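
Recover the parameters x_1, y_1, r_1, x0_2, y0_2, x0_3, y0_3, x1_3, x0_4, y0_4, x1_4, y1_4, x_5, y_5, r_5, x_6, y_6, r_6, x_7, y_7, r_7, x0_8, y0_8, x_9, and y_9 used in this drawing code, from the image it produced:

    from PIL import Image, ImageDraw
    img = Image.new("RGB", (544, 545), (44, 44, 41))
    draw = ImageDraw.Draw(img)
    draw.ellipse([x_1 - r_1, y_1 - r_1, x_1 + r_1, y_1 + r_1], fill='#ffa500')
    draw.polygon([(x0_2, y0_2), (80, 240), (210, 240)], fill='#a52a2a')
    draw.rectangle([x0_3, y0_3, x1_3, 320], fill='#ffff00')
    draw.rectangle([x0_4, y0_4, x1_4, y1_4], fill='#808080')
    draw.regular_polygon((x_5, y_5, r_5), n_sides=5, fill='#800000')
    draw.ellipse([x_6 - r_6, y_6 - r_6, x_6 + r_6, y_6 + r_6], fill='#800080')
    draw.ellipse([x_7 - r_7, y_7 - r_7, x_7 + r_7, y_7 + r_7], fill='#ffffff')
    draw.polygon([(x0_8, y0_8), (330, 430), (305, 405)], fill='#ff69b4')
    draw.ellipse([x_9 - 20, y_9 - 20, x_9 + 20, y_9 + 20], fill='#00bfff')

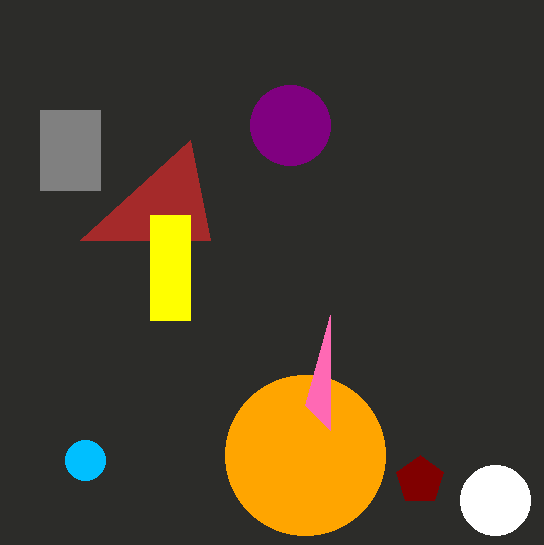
x_1 = 305
y_1 = 455
r_1 = 80
x0_2 = 190
y0_2 = 140
x0_3 = 150
y0_3 = 215
x1_3 = 190
x0_4 = 40
y0_4 = 110
x1_4 = 100
y1_4 = 190
x_5 = 420
y_5 = 480
r_5 = 25
x_6 = 290
y_6 = 125
r_6 = 40
x_7 = 495
y_7 = 500
r_7 = 35
x0_8 = 330
y0_8 = 315
x_9 = 85
y_9 = 460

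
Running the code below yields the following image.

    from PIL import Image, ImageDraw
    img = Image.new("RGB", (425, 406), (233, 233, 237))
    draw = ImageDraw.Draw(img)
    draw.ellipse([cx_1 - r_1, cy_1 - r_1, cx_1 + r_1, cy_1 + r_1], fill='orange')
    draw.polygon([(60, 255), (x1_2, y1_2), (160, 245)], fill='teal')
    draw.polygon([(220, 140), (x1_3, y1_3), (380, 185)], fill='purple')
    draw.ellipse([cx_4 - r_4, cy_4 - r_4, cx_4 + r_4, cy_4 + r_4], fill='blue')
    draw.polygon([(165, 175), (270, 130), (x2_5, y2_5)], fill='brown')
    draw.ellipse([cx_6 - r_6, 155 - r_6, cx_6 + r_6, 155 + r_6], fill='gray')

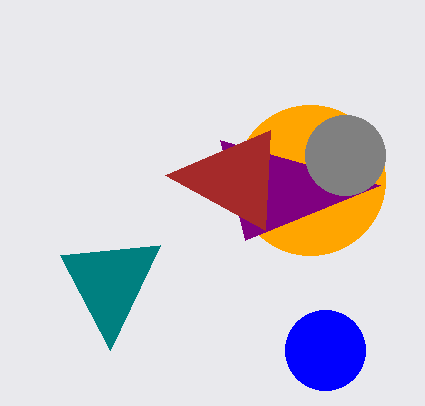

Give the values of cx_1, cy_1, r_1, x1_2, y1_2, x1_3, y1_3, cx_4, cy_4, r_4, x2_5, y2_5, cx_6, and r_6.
cx_1 = 310, cy_1 = 180, r_1 = 75, x1_2 = 110, y1_2 = 350, x1_3 = 245, y1_3 = 240, cx_4 = 325, cy_4 = 350, r_4 = 40, x2_5 = 265, y2_5 = 230, cx_6 = 345, r_6 = 40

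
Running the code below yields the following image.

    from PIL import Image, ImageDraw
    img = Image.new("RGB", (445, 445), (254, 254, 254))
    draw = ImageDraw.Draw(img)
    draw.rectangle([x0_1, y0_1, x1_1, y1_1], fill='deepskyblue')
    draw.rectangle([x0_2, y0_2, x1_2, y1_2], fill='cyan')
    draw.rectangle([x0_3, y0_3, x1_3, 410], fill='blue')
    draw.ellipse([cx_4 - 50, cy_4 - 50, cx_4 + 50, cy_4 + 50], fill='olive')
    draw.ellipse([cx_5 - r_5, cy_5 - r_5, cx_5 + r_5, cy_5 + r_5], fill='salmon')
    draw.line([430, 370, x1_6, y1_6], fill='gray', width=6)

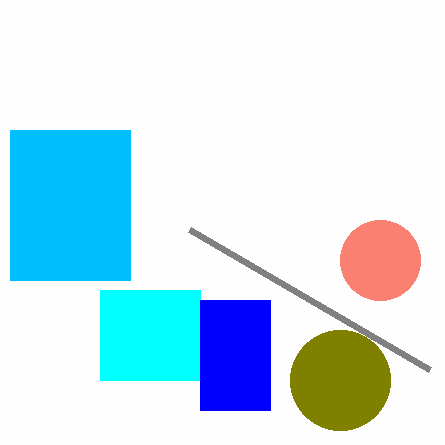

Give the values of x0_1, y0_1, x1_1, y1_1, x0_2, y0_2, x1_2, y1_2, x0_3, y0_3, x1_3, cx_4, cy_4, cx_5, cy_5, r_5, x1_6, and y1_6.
x0_1 = 10; y0_1 = 130; x1_1 = 130; y1_1 = 280; x0_2 = 100; y0_2 = 290; x1_2 = 200; y1_2 = 380; x0_3 = 200; y0_3 = 300; x1_3 = 270; cx_4 = 340; cy_4 = 380; cx_5 = 380; cy_5 = 260; r_5 = 40; x1_6 = 190; y1_6 = 230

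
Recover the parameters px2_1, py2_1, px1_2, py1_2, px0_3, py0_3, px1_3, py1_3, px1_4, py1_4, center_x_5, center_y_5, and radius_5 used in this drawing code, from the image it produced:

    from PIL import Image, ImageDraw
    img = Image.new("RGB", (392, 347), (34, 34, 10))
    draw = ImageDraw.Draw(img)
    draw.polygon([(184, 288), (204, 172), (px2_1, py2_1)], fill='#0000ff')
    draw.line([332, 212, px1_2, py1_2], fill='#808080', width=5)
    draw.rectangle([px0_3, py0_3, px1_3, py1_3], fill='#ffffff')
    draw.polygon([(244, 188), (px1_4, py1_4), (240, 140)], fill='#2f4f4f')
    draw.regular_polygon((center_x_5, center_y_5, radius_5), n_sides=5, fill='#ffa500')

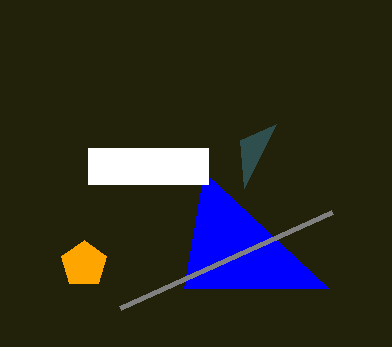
px2_1 = 328; py2_1 = 288; px1_2 = 120; py1_2 = 308; px0_3 = 88; py0_3 = 148; px1_3 = 208; py1_3 = 184; px1_4 = 276; py1_4 = 124; center_x_5 = 84; center_y_5 = 264; radius_5 = 24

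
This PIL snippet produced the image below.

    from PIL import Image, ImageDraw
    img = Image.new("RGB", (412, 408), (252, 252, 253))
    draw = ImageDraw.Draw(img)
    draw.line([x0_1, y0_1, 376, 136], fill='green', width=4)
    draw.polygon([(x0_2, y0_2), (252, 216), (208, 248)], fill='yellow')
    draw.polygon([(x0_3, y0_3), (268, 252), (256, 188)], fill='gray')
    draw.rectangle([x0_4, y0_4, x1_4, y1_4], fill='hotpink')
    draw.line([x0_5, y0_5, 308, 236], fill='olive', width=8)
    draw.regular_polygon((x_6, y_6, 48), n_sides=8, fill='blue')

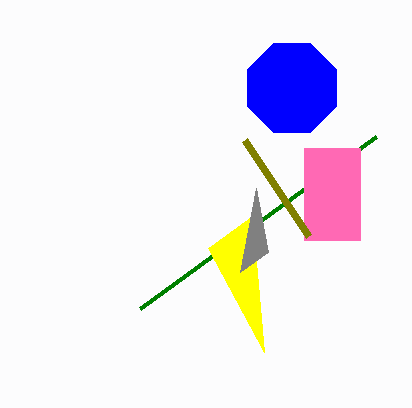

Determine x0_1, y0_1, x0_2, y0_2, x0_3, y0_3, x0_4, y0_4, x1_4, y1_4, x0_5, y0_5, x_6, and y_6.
x0_1 = 140
y0_1 = 308
x0_2 = 264
y0_2 = 352
x0_3 = 240
y0_3 = 272
x0_4 = 304
y0_4 = 148
x1_4 = 360
y1_4 = 240
x0_5 = 244
y0_5 = 140
x_6 = 292
y_6 = 88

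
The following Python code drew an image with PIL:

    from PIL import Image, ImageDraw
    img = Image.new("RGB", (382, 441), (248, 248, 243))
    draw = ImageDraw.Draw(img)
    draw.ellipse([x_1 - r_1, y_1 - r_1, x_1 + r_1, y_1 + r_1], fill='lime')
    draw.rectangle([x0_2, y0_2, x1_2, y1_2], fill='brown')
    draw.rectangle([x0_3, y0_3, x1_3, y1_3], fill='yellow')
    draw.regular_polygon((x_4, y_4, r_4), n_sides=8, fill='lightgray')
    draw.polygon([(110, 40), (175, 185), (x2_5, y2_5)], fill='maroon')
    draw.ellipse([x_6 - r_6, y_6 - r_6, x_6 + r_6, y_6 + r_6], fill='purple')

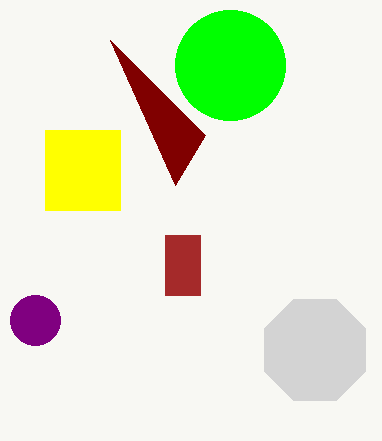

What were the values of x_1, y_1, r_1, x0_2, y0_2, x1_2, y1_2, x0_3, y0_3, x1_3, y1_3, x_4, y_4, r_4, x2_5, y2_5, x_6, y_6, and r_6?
x_1 = 230
y_1 = 65
r_1 = 55
x0_2 = 165
y0_2 = 235
x1_2 = 200
y1_2 = 295
x0_3 = 45
y0_3 = 130
x1_3 = 120
y1_3 = 210
x_4 = 315
y_4 = 350
r_4 = 55
x2_5 = 205
y2_5 = 135
x_6 = 35
y_6 = 320
r_6 = 25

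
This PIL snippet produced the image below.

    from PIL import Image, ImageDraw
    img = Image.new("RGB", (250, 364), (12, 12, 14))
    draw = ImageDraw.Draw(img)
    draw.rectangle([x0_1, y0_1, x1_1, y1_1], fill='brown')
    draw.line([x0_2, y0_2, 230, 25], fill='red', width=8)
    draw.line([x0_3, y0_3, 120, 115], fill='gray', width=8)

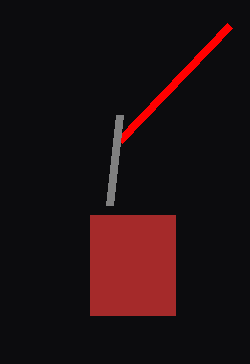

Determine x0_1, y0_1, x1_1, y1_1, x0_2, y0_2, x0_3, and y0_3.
x0_1 = 90
y0_1 = 215
x1_1 = 175
y1_1 = 315
x0_2 = 120
y0_2 = 140
x0_3 = 110
y0_3 = 205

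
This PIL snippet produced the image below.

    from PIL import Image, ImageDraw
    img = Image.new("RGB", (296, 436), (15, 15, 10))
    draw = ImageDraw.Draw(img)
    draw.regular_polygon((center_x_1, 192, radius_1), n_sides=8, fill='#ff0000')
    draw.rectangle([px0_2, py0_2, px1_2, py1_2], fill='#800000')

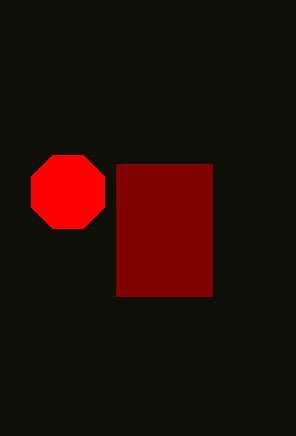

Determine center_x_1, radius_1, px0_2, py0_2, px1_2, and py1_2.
center_x_1 = 68, radius_1 = 40, px0_2 = 116, py0_2 = 164, px1_2 = 212, py1_2 = 296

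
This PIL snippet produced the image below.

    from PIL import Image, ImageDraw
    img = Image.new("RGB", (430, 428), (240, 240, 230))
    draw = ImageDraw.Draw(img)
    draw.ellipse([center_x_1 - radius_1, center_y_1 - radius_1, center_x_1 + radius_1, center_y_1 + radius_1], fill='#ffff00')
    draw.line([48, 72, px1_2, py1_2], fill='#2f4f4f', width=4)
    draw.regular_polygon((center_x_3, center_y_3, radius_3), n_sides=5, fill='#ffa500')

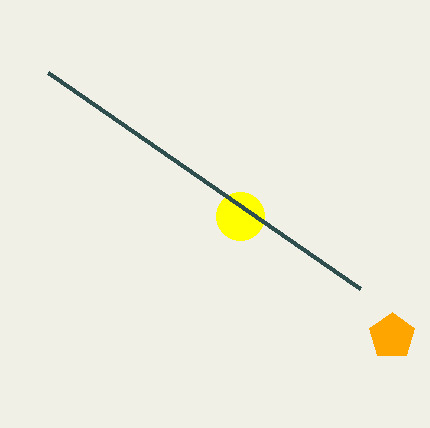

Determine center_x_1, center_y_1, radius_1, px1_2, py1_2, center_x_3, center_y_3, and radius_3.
center_x_1 = 240; center_y_1 = 216; radius_1 = 24; px1_2 = 360; py1_2 = 288; center_x_3 = 392; center_y_3 = 336; radius_3 = 24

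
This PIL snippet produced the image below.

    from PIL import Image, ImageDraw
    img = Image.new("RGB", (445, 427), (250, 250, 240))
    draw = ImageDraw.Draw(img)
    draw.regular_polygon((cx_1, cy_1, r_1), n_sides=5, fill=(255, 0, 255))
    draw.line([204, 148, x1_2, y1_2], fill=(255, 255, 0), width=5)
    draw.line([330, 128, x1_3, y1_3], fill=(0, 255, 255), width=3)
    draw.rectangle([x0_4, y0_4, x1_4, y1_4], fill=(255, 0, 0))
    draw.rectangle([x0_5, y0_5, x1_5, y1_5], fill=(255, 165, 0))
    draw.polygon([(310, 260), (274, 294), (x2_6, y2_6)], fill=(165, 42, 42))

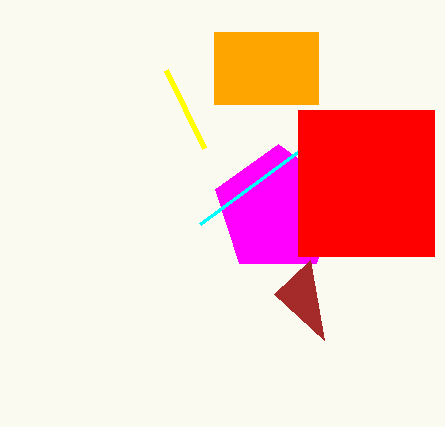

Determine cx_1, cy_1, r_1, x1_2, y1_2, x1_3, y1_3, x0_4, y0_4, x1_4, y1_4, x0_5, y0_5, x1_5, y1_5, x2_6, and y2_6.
cx_1 = 278; cy_1 = 210; r_1 = 66; x1_2 = 166; y1_2 = 70; x1_3 = 200; y1_3 = 224; x0_4 = 298; y0_4 = 110; x1_4 = 434; y1_4 = 256; x0_5 = 214; y0_5 = 32; x1_5 = 318; y1_5 = 104; x2_6 = 324; y2_6 = 340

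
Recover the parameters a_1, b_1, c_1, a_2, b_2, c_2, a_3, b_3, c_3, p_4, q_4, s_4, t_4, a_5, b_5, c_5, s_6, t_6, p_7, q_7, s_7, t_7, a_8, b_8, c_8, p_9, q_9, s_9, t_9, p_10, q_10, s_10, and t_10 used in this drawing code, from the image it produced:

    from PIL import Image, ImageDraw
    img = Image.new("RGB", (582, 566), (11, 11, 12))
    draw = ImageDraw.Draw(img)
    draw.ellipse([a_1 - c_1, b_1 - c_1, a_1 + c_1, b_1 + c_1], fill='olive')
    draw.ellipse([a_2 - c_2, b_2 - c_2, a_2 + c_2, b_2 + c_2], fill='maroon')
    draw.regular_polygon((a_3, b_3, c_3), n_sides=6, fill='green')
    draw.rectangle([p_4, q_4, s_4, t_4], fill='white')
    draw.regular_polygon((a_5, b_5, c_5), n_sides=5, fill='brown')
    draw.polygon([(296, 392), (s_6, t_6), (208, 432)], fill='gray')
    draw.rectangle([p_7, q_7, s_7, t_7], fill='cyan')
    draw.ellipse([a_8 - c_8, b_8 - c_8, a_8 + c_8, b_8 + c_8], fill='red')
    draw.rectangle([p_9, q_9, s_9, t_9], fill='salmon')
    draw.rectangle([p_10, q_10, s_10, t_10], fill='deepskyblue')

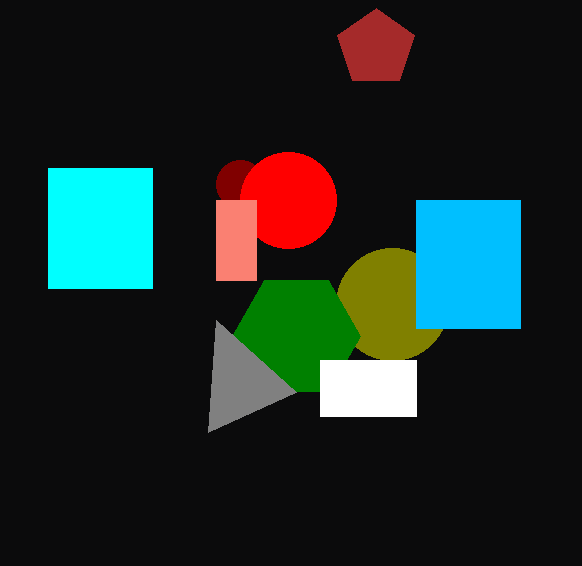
a_1 = 392
b_1 = 304
c_1 = 56
a_2 = 240
b_2 = 184
c_2 = 24
a_3 = 296
b_3 = 336
c_3 = 64
p_4 = 320
q_4 = 360
s_4 = 416
t_4 = 416
a_5 = 376
b_5 = 48
c_5 = 40
s_6 = 216
t_6 = 320
p_7 = 48
q_7 = 168
s_7 = 152
t_7 = 288
a_8 = 288
b_8 = 200
c_8 = 48
p_9 = 216
q_9 = 200
s_9 = 256
t_9 = 280
p_10 = 416
q_10 = 200
s_10 = 520
t_10 = 328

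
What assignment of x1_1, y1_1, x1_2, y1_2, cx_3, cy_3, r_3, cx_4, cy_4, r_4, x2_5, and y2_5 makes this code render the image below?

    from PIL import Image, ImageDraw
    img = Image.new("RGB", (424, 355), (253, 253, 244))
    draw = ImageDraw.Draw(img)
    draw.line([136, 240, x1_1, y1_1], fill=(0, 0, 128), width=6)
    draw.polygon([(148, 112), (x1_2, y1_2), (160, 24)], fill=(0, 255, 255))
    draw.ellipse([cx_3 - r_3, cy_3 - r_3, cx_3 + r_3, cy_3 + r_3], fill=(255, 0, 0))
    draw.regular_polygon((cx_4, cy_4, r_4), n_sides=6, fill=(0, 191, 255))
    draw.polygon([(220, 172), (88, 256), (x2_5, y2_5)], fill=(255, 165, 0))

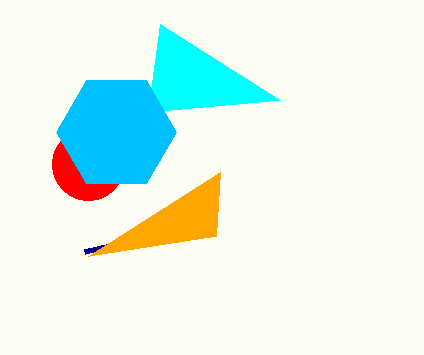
x1_1 = 84, y1_1 = 252, x1_2 = 280, y1_2 = 100, cx_3 = 88, cy_3 = 164, r_3 = 36, cx_4 = 116, cy_4 = 132, r_4 = 60, x2_5 = 216, y2_5 = 236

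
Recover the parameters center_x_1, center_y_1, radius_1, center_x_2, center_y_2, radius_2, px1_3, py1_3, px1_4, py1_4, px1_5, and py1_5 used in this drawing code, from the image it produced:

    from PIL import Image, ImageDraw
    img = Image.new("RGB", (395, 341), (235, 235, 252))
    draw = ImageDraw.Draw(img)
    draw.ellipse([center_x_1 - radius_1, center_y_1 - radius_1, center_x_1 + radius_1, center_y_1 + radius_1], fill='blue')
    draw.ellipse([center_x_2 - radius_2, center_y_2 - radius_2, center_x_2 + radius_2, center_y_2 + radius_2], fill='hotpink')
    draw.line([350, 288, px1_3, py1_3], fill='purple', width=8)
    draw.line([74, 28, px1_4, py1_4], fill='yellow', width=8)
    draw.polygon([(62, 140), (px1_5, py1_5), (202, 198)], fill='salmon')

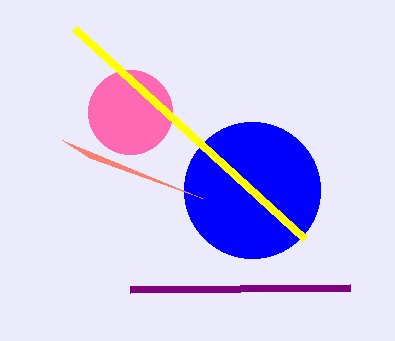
center_x_1 = 252, center_y_1 = 190, radius_1 = 68, center_x_2 = 130, center_y_2 = 112, radius_2 = 42, px1_3 = 130, py1_3 = 290, px1_4 = 304, py1_4 = 238, px1_5 = 90, py1_5 = 158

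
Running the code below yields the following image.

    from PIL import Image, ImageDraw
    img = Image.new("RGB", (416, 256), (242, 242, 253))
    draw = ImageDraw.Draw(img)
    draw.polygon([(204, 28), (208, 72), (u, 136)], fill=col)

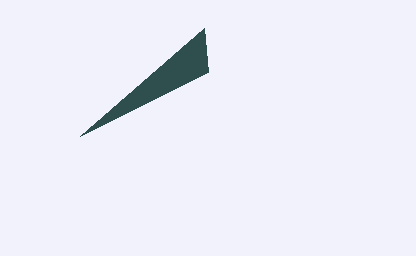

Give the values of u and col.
u = 80
col = 'darkslategray'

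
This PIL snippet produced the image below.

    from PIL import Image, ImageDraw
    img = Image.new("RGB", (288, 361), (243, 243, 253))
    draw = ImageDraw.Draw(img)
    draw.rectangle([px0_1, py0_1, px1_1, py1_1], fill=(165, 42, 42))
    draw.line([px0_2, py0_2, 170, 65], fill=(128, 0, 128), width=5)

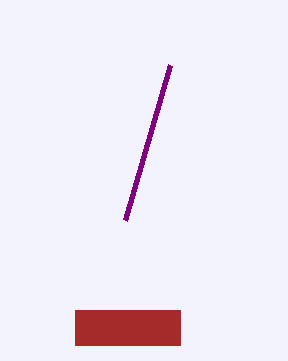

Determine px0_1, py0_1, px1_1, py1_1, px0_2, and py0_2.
px0_1 = 75, py0_1 = 310, px1_1 = 180, py1_1 = 345, px0_2 = 125, py0_2 = 220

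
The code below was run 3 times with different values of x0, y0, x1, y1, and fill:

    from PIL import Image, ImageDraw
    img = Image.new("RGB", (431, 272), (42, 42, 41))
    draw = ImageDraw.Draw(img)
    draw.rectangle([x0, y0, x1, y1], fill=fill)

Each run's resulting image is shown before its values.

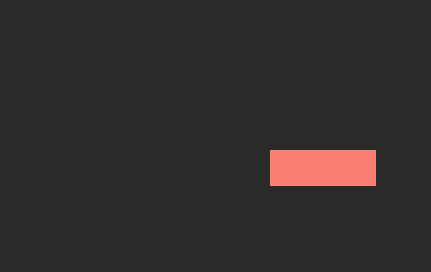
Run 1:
x0 = 270, y0 = 150, x1 = 375, y1 = 185, fill = 'salmon'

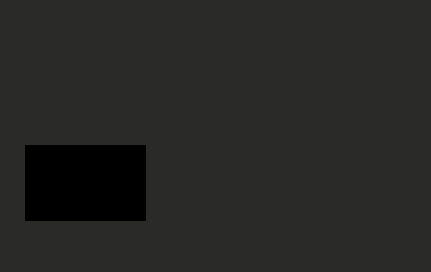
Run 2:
x0 = 25
y0 = 145
x1 = 145
y1 = 220
fill = 'black'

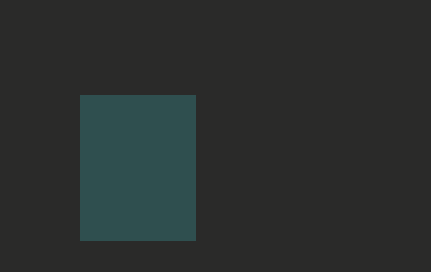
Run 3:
x0 = 80
y0 = 95
x1 = 195
y1 = 240
fill = 'darkslategray'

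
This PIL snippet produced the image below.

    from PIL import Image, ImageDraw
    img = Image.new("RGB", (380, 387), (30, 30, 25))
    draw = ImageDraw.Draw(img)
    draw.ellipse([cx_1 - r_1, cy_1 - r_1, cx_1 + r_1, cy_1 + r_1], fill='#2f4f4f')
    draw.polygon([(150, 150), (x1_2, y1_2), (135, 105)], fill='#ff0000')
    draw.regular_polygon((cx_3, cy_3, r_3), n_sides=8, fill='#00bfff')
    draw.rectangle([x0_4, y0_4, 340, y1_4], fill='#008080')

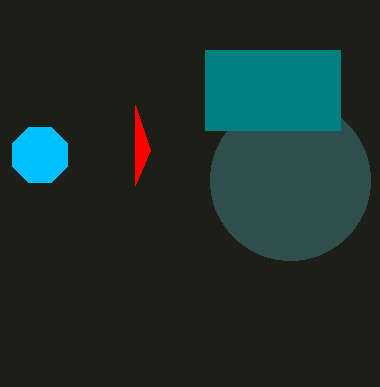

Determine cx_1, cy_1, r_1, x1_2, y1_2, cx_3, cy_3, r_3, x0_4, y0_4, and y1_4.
cx_1 = 290
cy_1 = 180
r_1 = 80
x1_2 = 135
y1_2 = 185
cx_3 = 40
cy_3 = 155
r_3 = 30
x0_4 = 205
y0_4 = 50
y1_4 = 130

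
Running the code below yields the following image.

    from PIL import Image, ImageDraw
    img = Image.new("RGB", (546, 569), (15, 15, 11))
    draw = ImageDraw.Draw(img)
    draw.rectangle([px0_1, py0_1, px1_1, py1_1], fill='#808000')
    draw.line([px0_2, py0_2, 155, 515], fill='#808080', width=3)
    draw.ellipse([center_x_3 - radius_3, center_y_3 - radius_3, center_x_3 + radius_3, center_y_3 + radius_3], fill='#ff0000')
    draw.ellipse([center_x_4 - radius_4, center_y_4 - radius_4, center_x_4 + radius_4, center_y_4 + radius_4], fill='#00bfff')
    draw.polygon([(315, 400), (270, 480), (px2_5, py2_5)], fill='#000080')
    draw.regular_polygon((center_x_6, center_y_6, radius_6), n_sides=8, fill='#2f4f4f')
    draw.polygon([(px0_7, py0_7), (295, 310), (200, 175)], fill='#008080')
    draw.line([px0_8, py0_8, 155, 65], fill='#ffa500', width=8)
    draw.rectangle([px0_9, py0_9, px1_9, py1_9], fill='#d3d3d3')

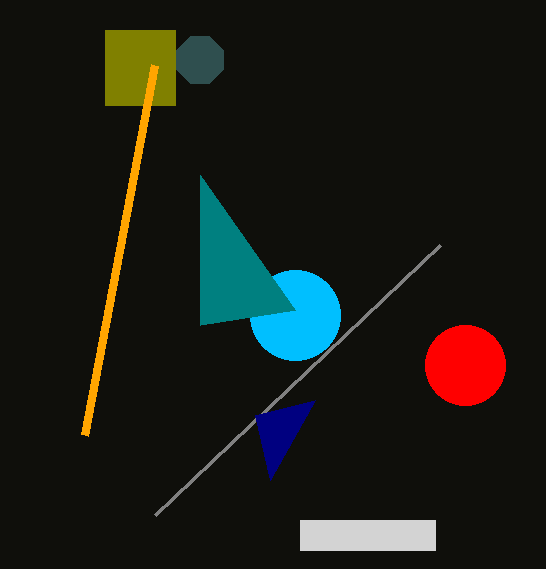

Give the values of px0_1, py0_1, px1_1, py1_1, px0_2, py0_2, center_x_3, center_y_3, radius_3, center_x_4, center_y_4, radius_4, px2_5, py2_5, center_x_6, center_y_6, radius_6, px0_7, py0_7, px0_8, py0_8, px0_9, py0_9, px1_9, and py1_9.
px0_1 = 105
py0_1 = 30
px1_1 = 175
py1_1 = 105
px0_2 = 440
py0_2 = 245
center_x_3 = 465
center_y_3 = 365
radius_3 = 40
center_x_4 = 295
center_y_4 = 315
radius_4 = 45
px2_5 = 255
py2_5 = 415
center_x_6 = 200
center_y_6 = 60
radius_6 = 25
px0_7 = 200
py0_7 = 325
px0_8 = 85
py0_8 = 435
px0_9 = 300
py0_9 = 520
px1_9 = 435
py1_9 = 550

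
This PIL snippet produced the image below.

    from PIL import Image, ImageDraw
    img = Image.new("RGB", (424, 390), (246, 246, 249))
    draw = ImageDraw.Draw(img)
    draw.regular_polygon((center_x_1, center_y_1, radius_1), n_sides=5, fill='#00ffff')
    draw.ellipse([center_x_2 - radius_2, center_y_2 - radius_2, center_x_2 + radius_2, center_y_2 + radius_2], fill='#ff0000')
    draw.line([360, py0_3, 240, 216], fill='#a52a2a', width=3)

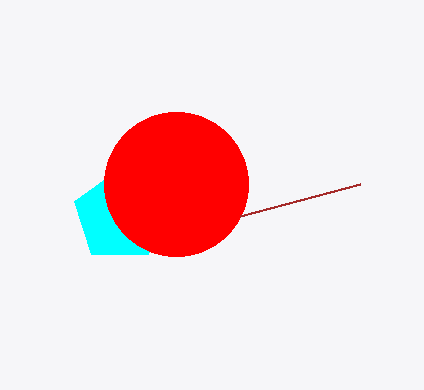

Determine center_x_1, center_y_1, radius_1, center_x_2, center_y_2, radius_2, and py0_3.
center_x_1 = 120
center_y_1 = 216
radius_1 = 48
center_x_2 = 176
center_y_2 = 184
radius_2 = 72
py0_3 = 184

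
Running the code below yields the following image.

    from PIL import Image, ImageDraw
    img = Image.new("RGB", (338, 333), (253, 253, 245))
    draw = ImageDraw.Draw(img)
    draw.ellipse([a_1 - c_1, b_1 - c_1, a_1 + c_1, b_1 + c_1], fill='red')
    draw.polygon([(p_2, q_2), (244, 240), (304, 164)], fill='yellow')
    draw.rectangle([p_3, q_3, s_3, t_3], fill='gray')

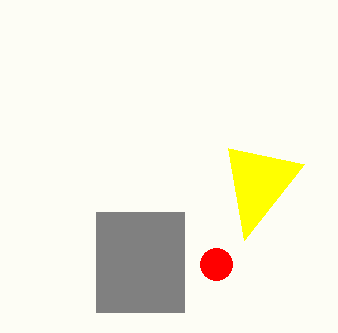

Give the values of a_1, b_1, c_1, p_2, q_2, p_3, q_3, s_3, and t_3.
a_1 = 216, b_1 = 264, c_1 = 16, p_2 = 228, q_2 = 148, p_3 = 96, q_3 = 212, s_3 = 184, t_3 = 312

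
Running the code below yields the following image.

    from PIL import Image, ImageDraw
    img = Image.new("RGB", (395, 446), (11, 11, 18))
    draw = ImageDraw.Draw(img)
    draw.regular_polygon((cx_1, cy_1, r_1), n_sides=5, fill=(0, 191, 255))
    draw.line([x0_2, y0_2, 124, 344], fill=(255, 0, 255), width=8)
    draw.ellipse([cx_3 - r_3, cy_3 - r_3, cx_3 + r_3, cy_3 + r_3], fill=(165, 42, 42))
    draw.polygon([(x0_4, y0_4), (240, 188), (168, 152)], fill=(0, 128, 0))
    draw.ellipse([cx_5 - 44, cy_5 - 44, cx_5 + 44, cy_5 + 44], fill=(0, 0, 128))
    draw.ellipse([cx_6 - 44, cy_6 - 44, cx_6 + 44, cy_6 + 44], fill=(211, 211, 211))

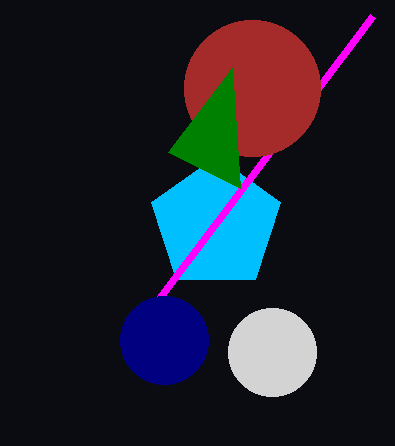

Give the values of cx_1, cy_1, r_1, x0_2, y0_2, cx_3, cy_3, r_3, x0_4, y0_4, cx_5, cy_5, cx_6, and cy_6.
cx_1 = 216; cy_1 = 224; r_1 = 68; x0_2 = 372; y0_2 = 16; cx_3 = 252; cy_3 = 88; r_3 = 68; x0_4 = 232; y0_4 = 68; cx_5 = 164; cy_5 = 340; cx_6 = 272; cy_6 = 352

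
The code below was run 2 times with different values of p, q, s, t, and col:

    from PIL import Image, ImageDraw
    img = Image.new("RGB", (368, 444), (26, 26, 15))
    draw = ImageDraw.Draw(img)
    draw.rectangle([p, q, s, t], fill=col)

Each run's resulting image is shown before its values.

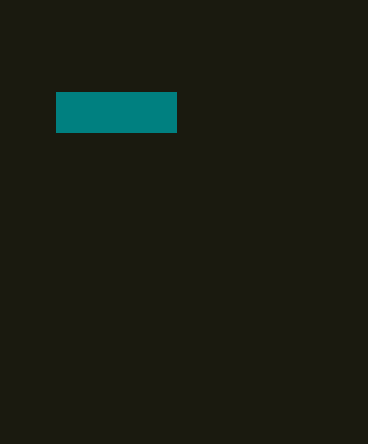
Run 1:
p = 56, q = 92, s = 176, t = 132, col = 'teal'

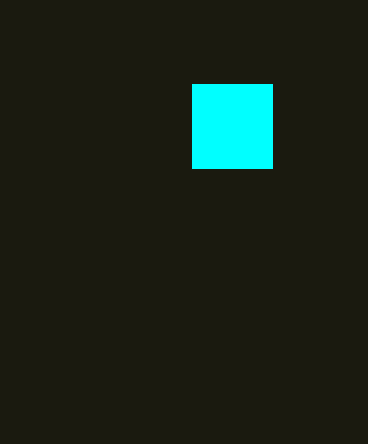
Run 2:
p = 192
q = 84
s = 272
t = 168
col = 'cyan'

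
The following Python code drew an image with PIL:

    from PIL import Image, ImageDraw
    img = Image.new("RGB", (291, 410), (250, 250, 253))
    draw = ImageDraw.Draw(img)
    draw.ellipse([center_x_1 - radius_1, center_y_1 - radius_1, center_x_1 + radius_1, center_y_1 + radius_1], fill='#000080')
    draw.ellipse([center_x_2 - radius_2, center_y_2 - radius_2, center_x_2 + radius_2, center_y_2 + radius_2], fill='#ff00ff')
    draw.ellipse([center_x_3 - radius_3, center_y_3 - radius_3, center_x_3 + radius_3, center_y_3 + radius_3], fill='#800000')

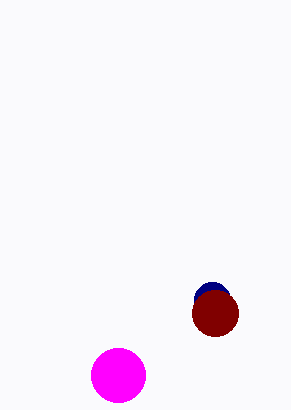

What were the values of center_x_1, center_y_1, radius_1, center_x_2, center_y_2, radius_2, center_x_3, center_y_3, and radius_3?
center_x_1 = 212; center_y_1 = 300; radius_1 = 18; center_x_2 = 118; center_y_2 = 375; radius_2 = 27; center_x_3 = 215; center_y_3 = 313; radius_3 = 23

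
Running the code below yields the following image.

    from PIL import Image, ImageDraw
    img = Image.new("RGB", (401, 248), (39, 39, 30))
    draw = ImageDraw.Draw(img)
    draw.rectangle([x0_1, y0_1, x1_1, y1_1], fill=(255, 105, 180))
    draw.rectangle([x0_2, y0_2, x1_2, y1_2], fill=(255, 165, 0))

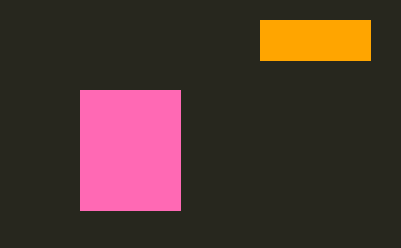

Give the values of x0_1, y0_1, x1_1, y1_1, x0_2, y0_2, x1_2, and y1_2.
x0_1 = 80
y0_1 = 90
x1_1 = 180
y1_1 = 210
x0_2 = 260
y0_2 = 20
x1_2 = 370
y1_2 = 60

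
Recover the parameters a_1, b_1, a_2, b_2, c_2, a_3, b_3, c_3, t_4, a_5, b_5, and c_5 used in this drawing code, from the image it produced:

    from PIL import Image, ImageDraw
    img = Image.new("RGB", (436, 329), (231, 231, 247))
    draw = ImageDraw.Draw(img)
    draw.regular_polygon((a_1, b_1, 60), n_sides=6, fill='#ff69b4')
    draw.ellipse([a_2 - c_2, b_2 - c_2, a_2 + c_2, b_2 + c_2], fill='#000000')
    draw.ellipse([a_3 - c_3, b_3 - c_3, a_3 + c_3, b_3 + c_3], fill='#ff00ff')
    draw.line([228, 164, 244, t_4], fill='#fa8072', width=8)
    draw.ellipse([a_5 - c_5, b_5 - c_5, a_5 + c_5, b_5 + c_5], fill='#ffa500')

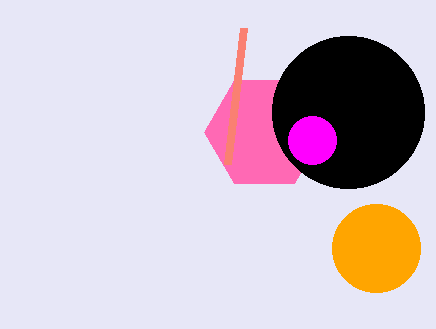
a_1 = 264, b_1 = 132, a_2 = 348, b_2 = 112, c_2 = 76, a_3 = 312, b_3 = 140, c_3 = 24, t_4 = 28, a_5 = 376, b_5 = 248, c_5 = 44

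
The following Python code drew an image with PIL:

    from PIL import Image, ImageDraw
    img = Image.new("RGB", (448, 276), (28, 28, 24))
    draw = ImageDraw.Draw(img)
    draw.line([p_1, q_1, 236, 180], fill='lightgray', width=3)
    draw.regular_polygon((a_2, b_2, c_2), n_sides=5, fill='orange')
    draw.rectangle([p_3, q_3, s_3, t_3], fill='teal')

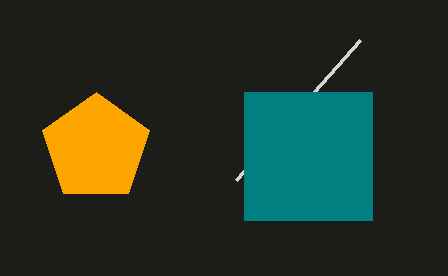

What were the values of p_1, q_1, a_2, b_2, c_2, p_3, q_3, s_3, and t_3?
p_1 = 360; q_1 = 40; a_2 = 96; b_2 = 148; c_2 = 56; p_3 = 244; q_3 = 92; s_3 = 372; t_3 = 220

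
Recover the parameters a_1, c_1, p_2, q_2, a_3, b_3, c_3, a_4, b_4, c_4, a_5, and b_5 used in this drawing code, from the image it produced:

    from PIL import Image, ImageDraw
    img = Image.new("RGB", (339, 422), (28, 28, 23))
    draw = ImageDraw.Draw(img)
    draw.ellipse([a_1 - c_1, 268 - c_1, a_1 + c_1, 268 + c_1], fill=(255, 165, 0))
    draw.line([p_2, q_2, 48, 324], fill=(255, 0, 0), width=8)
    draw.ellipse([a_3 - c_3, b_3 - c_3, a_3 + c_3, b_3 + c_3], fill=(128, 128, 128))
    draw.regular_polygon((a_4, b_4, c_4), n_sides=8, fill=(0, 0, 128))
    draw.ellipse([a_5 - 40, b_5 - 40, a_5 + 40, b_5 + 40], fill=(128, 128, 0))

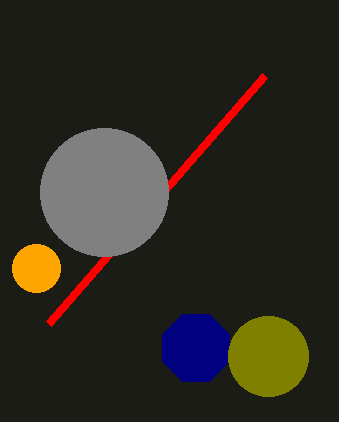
a_1 = 36
c_1 = 24
p_2 = 264
q_2 = 76
a_3 = 104
b_3 = 192
c_3 = 64
a_4 = 196
b_4 = 348
c_4 = 36
a_5 = 268
b_5 = 356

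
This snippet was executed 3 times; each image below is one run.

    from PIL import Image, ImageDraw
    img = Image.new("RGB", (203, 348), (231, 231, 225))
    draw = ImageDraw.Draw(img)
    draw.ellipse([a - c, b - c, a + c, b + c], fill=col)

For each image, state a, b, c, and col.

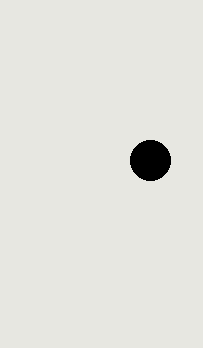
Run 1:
a = 150; b = 160; c = 20; col = 'black'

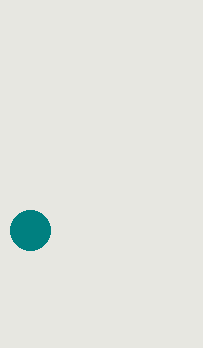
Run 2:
a = 30; b = 230; c = 20; col = 'teal'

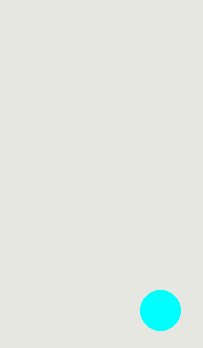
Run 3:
a = 160; b = 310; c = 20; col = 'cyan'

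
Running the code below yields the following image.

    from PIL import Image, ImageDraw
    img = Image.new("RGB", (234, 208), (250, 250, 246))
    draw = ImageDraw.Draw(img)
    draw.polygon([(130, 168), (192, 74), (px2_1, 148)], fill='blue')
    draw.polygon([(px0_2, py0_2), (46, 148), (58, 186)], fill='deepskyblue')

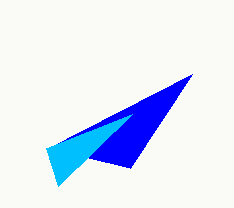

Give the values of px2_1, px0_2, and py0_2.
px2_1 = 48, px0_2 = 132, py0_2 = 114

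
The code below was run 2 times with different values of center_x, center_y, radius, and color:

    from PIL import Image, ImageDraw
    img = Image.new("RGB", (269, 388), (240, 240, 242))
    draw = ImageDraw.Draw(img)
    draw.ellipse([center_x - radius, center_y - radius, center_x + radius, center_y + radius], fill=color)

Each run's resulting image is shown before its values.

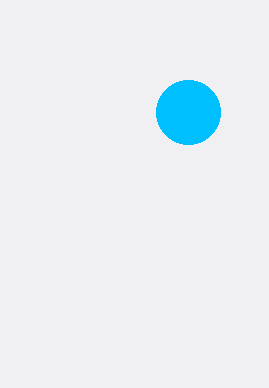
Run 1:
center_x = 188, center_y = 112, radius = 32, color = 'deepskyblue'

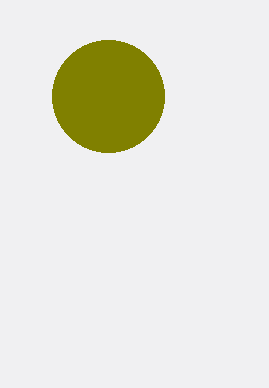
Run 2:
center_x = 108; center_y = 96; radius = 56; color = 'olive'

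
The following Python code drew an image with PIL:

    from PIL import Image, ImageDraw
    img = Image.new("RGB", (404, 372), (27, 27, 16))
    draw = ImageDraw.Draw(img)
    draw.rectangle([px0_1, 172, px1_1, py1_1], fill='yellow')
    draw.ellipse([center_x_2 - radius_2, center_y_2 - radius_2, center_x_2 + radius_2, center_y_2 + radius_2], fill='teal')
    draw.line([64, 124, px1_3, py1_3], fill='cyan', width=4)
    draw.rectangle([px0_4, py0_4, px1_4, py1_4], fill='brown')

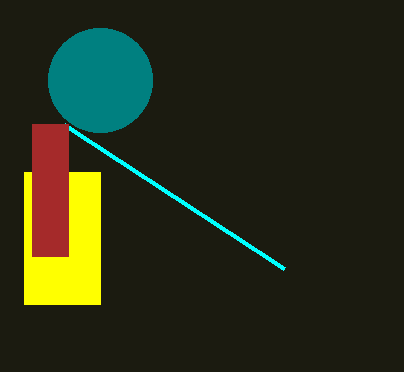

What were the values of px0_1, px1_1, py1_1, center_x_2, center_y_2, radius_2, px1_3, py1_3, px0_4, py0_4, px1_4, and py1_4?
px0_1 = 24; px1_1 = 100; py1_1 = 304; center_x_2 = 100; center_y_2 = 80; radius_2 = 52; px1_3 = 284; py1_3 = 268; px0_4 = 32; py0_4 = 124; px1_4 = 68; py1_4 = 256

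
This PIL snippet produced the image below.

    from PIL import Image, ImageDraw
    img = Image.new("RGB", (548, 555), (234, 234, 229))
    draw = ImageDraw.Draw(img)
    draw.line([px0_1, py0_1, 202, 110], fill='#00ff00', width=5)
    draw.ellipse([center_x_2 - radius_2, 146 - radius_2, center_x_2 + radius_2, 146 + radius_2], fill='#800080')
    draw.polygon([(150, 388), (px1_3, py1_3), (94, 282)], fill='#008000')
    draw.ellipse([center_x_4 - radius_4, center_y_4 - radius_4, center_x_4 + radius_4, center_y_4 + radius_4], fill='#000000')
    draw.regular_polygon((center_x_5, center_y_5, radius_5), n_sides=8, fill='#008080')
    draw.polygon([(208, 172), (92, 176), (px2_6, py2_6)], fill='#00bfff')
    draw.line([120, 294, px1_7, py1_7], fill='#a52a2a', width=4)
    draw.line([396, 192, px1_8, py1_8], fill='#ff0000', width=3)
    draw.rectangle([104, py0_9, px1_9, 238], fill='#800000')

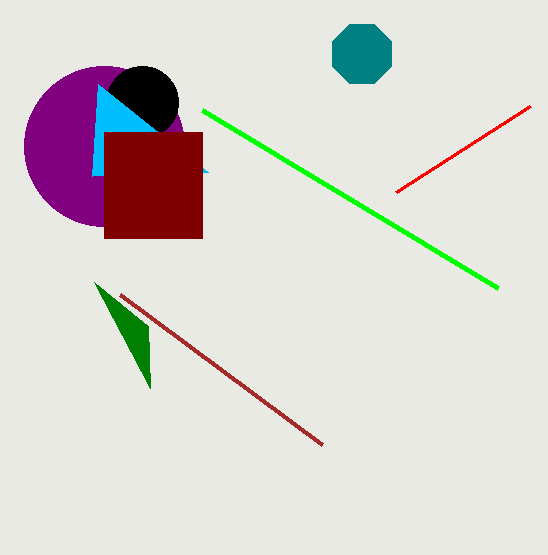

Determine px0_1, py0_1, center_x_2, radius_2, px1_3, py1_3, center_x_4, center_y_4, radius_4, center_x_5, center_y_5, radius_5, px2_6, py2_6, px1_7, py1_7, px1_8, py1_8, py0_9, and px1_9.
px0_1 = 498; py0_1 = 288; center_x_2 = 104; radius_2 = 80; px1_3 = 148; py1_3 = 326; center_x_4 = 142; center_y_4 = 102; radius_4 = 36; center_x_5 = 362; center_y_5 = 54; radius_5 = 32; px2_6 = 98; py2_6 = 84; px1_7 = 322; py1_7 = 444; px1_8 = 530; py1_8 = 106; py0_9 = 132; px1_9 = 202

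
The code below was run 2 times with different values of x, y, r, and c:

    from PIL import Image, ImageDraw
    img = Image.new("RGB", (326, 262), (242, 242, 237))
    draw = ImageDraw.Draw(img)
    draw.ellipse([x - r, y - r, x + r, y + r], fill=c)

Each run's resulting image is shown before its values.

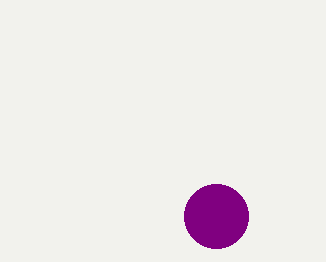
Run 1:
x = 216; y = 216; r = 32; c = 'purple'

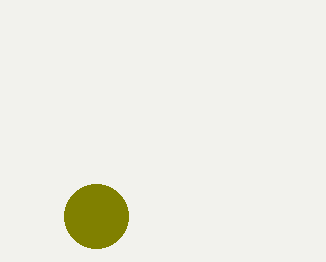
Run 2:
x = 96
y = 216
r = 32
c = 'olive'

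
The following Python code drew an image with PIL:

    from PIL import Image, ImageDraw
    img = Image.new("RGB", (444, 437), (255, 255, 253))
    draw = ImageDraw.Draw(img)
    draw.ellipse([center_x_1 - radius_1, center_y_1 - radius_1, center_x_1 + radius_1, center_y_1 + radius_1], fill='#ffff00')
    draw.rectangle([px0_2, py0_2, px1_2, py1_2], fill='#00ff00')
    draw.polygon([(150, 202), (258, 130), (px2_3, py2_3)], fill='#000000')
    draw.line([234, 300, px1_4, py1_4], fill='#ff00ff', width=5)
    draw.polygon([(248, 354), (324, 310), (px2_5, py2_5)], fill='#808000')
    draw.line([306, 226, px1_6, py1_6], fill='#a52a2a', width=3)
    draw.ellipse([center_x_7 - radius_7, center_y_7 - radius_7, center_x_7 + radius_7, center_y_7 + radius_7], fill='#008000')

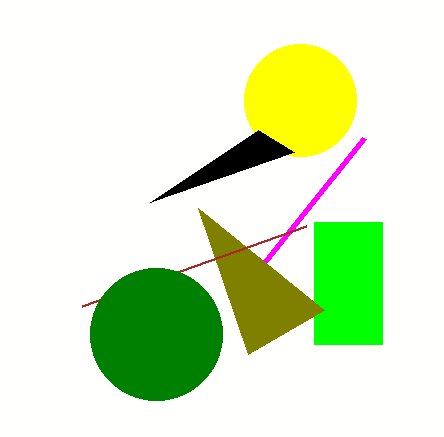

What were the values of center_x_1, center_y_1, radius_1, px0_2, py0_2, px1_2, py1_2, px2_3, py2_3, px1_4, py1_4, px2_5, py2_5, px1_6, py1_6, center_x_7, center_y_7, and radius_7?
center_x_1 = 300, center_y_1 = 100, radius_1 = 56, px0_2 = 314, py0_2 = 222, px1_2 = 382, py1_2 = 344, px2_3 = 294, py2_3 = 152, px1_4 = 364, py1_4 = 138, px2_5 = 198, py2_5 = 208, px1_6 = 82, py1_6 = 306, center_x_7 = 156, center_y_7 = 334, radius_7 = 66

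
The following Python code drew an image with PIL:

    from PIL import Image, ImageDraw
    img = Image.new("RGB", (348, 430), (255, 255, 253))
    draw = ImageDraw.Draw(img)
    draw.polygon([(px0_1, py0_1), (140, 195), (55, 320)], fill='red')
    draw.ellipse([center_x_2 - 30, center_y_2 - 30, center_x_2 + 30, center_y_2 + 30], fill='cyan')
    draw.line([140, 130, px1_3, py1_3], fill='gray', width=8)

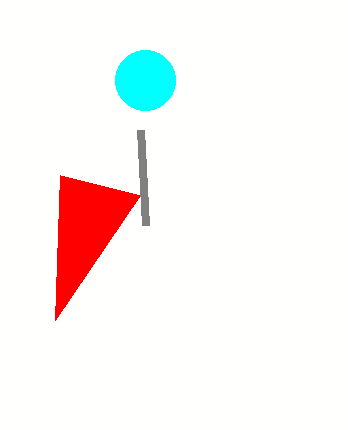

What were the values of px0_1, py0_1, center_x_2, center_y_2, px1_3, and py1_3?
px0_1 = 60
py0_1 = 175
center_x_2 = 145
center_y_2 = 80
px1_3 = 145
py1_3 = 225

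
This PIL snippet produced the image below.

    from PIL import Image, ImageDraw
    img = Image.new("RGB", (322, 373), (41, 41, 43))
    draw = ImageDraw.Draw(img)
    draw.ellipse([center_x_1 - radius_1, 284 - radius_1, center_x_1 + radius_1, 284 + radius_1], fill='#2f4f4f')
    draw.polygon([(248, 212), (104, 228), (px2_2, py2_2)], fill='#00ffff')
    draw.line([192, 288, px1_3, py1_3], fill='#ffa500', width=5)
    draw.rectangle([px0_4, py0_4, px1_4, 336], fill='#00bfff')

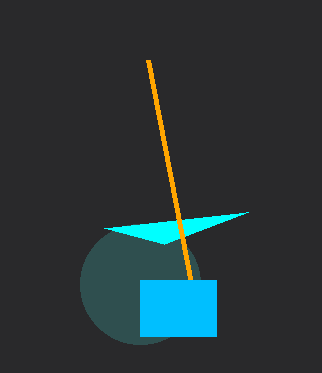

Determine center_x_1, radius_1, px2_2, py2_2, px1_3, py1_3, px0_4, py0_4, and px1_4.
center_x_1 = 140, radius_1 = 60, px2_2 = 164, py2_2 = 244, px1_3 = 148, py1_3 = 60, px0_4 = 140, py0_4 = 280, px1_4 = 216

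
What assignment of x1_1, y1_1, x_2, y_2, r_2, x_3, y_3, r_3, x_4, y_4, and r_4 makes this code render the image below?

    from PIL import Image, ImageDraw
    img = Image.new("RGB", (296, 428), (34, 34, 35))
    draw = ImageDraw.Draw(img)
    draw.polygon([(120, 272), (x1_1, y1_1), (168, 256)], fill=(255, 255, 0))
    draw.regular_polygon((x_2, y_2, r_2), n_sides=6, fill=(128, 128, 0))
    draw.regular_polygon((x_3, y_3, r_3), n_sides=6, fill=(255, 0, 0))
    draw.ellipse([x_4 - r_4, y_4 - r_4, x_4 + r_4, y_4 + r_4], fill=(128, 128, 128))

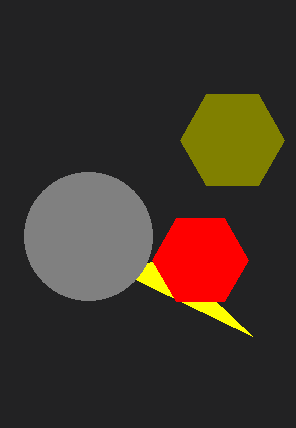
x1_1 = 252
y1_1 = 336
x_2 = 232
y_2 = 140
r_2 = 52
x_3 = 200
y_3 = 260
r_3 = 48
x_4 = 88
y_4 = 236
r_4 = 64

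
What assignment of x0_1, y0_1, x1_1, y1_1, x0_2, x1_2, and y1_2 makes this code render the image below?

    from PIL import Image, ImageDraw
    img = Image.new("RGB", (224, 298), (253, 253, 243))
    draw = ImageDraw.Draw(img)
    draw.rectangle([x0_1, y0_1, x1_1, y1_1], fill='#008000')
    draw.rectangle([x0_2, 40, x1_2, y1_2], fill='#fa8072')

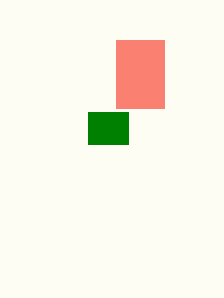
x0_1 = 88, y0_1 = 112, x1_1 = 128, y1_1 = 144, x0_2 = 116, x1_2 = 164, y1_2 = 108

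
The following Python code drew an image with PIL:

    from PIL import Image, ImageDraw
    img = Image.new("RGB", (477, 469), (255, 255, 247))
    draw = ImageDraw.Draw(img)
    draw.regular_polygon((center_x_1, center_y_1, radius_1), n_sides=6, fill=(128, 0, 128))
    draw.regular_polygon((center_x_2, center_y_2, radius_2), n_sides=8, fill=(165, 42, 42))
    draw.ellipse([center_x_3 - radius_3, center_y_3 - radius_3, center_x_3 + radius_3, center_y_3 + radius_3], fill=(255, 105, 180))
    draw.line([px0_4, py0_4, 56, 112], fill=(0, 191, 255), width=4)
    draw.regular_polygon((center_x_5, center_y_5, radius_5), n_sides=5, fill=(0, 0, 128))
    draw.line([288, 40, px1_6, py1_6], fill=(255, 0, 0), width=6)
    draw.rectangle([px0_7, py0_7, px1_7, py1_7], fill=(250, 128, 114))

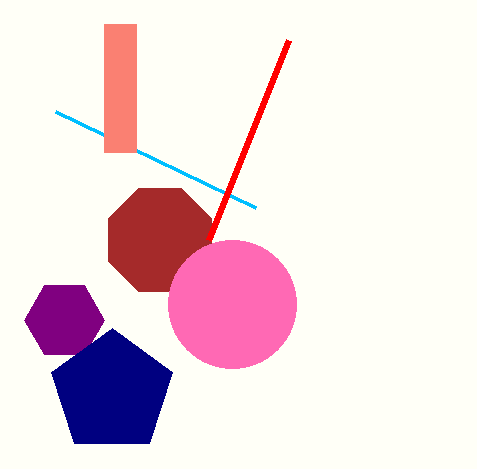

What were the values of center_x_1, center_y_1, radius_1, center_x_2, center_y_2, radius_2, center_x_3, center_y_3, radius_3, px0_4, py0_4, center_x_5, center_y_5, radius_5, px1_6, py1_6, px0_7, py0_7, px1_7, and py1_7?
center_x_1 = 64, center_y_1 = 320, radius_1 = 40, center_x_2 = 160, center_y_2 = 240, radius_2 = 56, center_x_3 = 232, center_y_3 = 304, radius_3 = 64, px0_4 = 256, py0_4 = 208, center_x_5 = 112, center_y_5 = 392, radius_5 = 64, px1_6 = 208, py1_6 = 240, px0_7 = 104, py0_7 = 24, px1_7 = 136, py1_7 = 152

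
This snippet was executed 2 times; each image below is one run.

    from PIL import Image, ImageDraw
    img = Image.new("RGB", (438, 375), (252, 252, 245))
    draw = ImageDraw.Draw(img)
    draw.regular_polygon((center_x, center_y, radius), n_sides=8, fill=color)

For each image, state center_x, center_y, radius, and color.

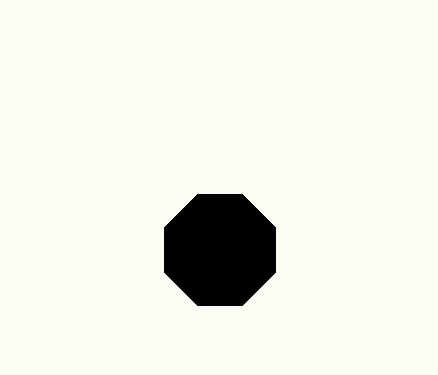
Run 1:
center_x = 220
center_y = 250
radius = 60
color = 'black'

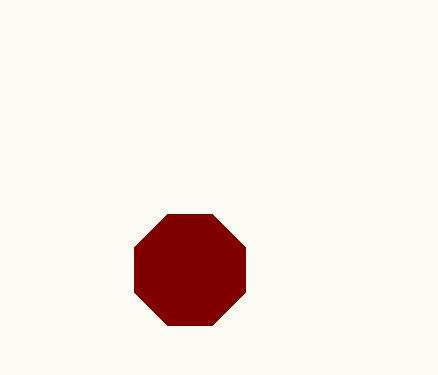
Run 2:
center_x = 190; center_y = 270; radius = 60; color = 'maroon'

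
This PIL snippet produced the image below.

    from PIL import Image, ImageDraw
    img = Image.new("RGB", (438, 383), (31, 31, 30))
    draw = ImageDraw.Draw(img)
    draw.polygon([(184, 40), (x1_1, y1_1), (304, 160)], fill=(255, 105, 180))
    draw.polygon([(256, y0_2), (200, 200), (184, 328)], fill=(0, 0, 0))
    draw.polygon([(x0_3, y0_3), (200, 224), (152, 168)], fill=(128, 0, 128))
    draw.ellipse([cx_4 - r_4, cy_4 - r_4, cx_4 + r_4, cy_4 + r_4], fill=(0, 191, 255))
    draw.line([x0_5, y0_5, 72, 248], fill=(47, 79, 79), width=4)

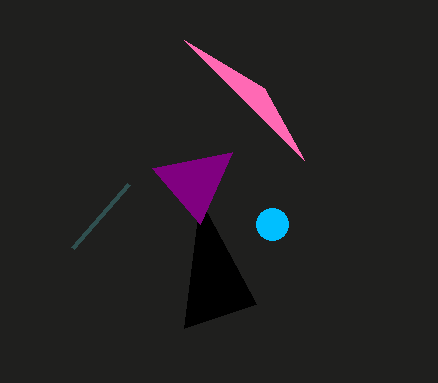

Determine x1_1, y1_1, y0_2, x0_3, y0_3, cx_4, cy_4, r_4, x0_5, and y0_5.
x1_1 = 264; y1_1 = 88; y0_2 = 304; x0_3 = 232; y0_3 = 152; cx_4 = 272; cy_4 = 224; r_4 = 16; x0_5 = 128; y0_5 = 184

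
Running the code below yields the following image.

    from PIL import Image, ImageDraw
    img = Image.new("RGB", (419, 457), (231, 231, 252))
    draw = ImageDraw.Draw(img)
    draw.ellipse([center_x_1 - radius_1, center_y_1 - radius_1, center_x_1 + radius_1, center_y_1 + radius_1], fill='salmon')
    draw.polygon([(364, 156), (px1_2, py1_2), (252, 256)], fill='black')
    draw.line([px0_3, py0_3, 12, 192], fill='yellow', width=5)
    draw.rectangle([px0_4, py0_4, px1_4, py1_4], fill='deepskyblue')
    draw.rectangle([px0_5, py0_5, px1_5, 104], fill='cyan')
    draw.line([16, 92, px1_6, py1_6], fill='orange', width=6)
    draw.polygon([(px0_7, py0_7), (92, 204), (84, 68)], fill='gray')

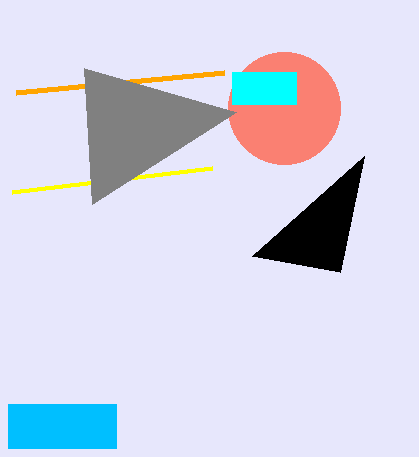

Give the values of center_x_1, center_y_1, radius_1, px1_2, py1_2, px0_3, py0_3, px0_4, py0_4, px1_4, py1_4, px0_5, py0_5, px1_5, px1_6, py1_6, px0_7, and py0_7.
center_x_1 = 284
center_y_1 = 108
radius_1 = 56
px1_2 = 340
py1_2 = 272
px0_3 = 212
py0_3 = 168
px0_4 = 8
py0_4 = 404
px1_4 = 116
py1_4 = 448
px0_5 = 232
py0_5 = 72
px1_5 = 296
px1_6 = 224
py1_6 = 72
px0_7 = 236
py0_7 = 112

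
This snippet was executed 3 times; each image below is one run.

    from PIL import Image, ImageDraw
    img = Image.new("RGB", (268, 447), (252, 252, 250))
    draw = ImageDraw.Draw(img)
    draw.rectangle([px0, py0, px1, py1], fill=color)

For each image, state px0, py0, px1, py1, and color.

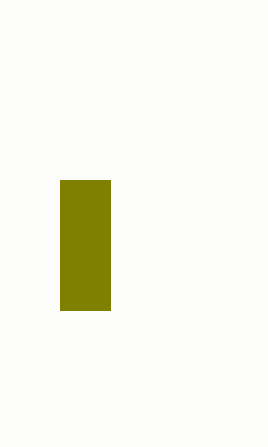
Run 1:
px0 = 60; py0 = 180; px1 = 110; py1 = 310; color = 'olive'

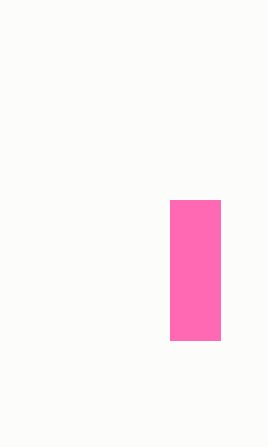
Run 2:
px0 = 170; py0 = 200; px1 = 220; py1 = 340; color = 'hotpink'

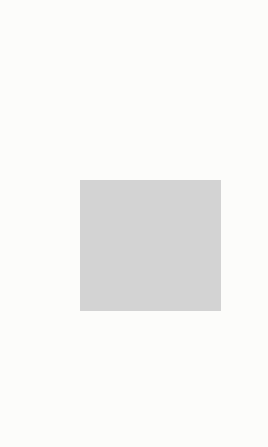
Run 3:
px0 = 80; py0 = 180; px1 = 220; py1 = 310; color = 'lightgray'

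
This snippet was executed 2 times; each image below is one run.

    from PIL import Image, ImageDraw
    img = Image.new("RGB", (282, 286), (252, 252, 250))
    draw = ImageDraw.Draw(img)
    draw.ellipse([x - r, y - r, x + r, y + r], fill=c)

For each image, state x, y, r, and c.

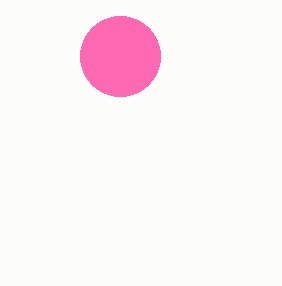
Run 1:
x = 120; y = 56; r = 40; c = 'hotpink'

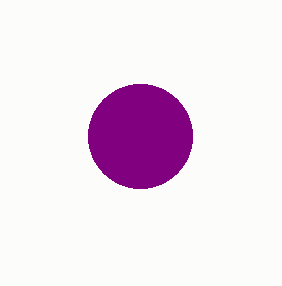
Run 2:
x = 140; y = 136; r = 52; c = 'purple'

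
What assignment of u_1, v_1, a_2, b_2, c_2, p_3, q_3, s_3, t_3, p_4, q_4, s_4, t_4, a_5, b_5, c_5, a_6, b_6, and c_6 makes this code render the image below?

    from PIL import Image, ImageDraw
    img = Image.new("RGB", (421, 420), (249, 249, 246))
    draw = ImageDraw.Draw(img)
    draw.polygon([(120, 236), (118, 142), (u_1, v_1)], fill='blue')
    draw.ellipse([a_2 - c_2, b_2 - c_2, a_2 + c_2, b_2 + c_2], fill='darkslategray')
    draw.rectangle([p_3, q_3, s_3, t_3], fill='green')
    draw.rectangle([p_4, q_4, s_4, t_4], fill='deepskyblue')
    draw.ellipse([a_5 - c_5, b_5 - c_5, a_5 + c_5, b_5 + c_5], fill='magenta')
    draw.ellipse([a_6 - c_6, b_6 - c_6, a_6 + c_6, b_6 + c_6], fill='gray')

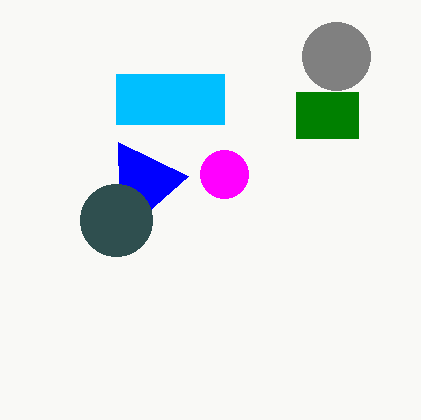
u_1 = 188
v_1 = 176
a_2 = 116
b_2 = 220
c_2 = 36
p_3 = 296
q_3 = 92
s_3 = 358
t_3 = 138
p_4 = 116
q_4 = 74
s_4 = 224
t_4 = 124
a_5 = 224
b_5 = 174
c_5 = 24
a_6 = 336
b_6 = 56
c_6 = 34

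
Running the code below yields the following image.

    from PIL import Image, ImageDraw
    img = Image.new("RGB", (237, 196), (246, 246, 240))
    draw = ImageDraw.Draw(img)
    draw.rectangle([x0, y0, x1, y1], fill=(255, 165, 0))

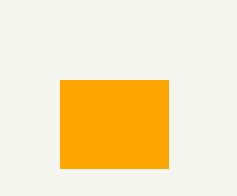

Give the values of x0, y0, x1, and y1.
x0 = 60
y0 = 80
x1 = 168
y1 = 168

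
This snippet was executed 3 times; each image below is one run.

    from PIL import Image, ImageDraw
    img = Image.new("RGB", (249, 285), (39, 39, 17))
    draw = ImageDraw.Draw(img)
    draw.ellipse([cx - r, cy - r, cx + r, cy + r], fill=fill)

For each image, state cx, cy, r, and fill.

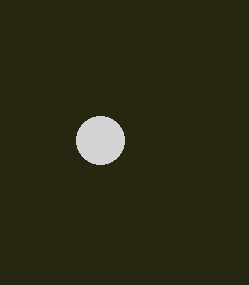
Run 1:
cx = 100
cy = 140
r = 24
fill = 'lightgray'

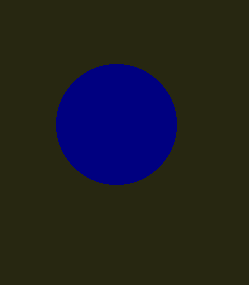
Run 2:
cx = 116
cy = 124
r = 60
fill = 'navy'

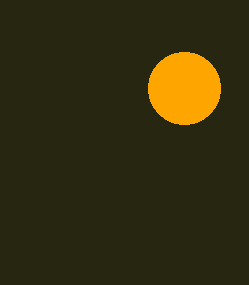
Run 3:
cx = 184; cy = 88; r = 36; fill = 'orange'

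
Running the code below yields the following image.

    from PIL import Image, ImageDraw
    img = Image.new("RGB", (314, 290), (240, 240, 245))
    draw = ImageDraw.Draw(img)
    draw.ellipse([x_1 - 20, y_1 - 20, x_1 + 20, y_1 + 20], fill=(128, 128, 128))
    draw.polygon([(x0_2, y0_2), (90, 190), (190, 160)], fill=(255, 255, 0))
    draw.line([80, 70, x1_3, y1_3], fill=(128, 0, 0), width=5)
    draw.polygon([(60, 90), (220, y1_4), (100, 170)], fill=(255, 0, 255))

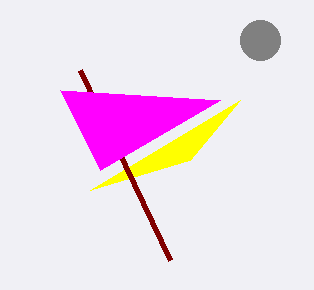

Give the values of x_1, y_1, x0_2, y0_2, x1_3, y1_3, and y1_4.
x_1 = 260; y_1 = 40; x0_2 = 240; y0_2 = 100; x1_3 = 170; y1_3 = 260; y1_4 = 100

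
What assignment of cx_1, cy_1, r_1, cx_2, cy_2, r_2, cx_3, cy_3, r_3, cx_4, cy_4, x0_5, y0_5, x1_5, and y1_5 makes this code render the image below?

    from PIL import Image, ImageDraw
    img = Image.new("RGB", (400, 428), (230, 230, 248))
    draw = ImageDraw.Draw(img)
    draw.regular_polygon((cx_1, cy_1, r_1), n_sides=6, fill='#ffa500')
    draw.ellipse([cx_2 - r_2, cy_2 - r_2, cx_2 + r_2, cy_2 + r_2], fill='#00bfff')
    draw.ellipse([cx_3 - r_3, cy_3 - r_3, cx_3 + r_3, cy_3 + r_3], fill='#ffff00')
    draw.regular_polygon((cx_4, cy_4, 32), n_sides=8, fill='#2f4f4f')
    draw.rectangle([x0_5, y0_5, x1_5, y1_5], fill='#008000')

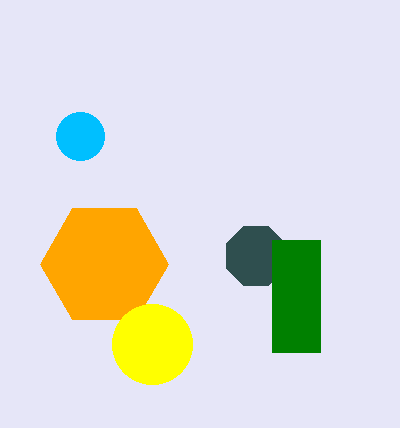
cx_1 = 104; cy_1 = 264; r_1 = 64; cx_2 = 80; cy_2 = 136; r_2 = 24; cx_3 = 152; cy_3 = 344; r_3 = 40; cx_4 = 256; cy_4 = 256; x0_5 = 272; y0_5 = 240; x1_5 = 320; y1_5 = 352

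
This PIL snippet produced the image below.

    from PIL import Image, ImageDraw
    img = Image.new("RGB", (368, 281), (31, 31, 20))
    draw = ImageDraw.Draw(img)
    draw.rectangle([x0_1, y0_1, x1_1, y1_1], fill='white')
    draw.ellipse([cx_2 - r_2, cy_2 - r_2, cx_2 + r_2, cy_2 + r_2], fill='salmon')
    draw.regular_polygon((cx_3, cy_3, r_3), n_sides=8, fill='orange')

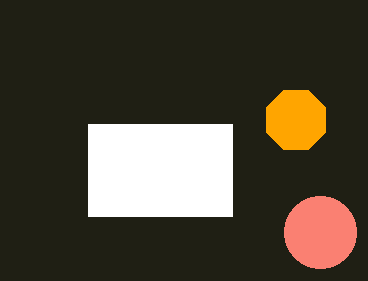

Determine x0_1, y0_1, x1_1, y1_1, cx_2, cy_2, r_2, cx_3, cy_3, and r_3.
x0_1 = 88
y0_1 = 124
x1_1 = 232
y1_1 = 216
cx_2 = 320
cy_2 = 232
r_2 = 36
cx_3 = 296
cy_3 = 120
r_3 = 32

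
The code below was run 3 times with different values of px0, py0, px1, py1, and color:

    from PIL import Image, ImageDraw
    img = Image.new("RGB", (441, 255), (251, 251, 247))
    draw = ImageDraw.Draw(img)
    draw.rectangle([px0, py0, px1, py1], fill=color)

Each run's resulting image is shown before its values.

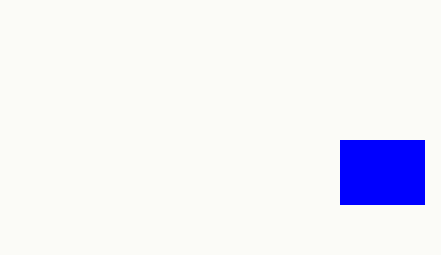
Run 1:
px0 = 340; py0 = 140; px1 = 424; py1 = 204; color = 'blue'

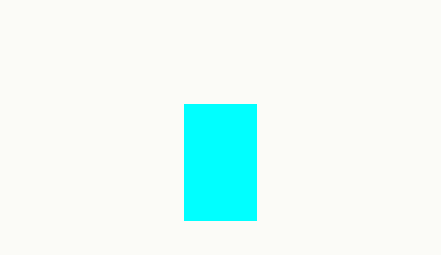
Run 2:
px0 = 184
py0 = 104
px1 = 256
py1 = 220
color = 'cyan'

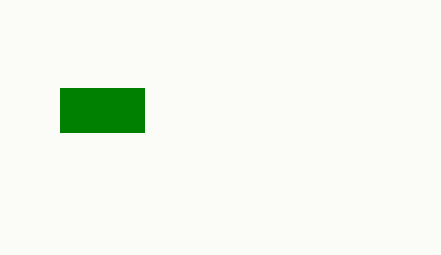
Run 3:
px0 = 60; py0 = 88; px1 = 144; py1 = 132; color = 'green'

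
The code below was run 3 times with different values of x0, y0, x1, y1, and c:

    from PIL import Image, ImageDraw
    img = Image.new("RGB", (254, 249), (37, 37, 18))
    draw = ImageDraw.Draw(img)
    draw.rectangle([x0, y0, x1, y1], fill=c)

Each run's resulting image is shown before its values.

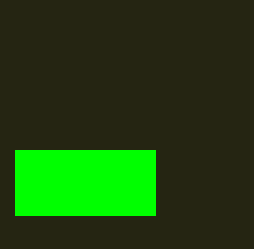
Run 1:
x0 = 15; y0 = 150; x1 = 155; y1 = 215; c = 'lime'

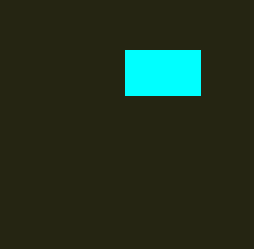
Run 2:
x0 = 125
y0 = 50
x1 = 200
y1 = 95
c = 'cyan'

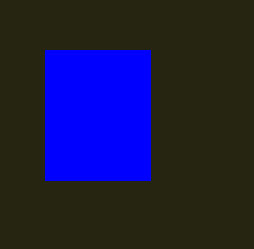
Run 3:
x0 = 45, y0 = 50, x1 = 150, y1 = 180, c = 'blue'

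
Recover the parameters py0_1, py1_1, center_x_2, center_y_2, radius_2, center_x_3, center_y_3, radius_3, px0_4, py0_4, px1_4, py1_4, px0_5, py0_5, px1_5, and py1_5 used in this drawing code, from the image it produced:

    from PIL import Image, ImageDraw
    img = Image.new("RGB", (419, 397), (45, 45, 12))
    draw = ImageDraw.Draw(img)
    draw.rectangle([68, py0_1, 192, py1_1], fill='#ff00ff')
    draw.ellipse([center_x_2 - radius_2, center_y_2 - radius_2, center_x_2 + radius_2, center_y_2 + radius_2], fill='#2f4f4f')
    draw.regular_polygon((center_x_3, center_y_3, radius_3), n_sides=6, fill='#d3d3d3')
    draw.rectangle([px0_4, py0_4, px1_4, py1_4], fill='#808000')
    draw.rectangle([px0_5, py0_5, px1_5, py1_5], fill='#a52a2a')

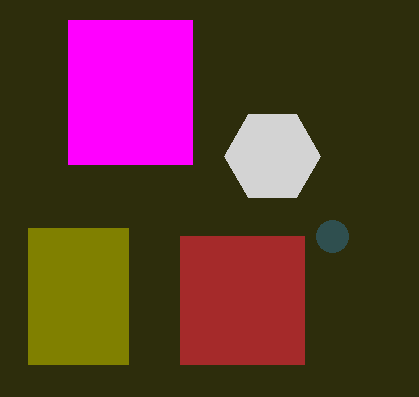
py0_1 = 20; py1_1 = 164; center_x_2 = 332; center_y_2 = 236; radius_2 = 16; center_x_3 = 272; center_y_3 = 156; radius_3 = 48; px0_4 = 28; py0_4 = 228; px1_4 = 128; py1_4 = 364; px0_5 = 180; py0_5 = 236; px1_5 = 304; py1_5 = 364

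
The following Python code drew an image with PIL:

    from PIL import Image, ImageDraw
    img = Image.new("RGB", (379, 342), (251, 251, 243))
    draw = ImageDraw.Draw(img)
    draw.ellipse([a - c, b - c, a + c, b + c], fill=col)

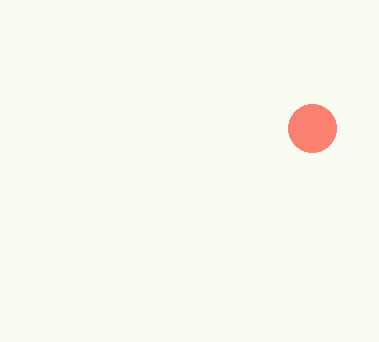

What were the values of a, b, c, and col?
a = 312
b = 128
c = 24
col = 'salmon'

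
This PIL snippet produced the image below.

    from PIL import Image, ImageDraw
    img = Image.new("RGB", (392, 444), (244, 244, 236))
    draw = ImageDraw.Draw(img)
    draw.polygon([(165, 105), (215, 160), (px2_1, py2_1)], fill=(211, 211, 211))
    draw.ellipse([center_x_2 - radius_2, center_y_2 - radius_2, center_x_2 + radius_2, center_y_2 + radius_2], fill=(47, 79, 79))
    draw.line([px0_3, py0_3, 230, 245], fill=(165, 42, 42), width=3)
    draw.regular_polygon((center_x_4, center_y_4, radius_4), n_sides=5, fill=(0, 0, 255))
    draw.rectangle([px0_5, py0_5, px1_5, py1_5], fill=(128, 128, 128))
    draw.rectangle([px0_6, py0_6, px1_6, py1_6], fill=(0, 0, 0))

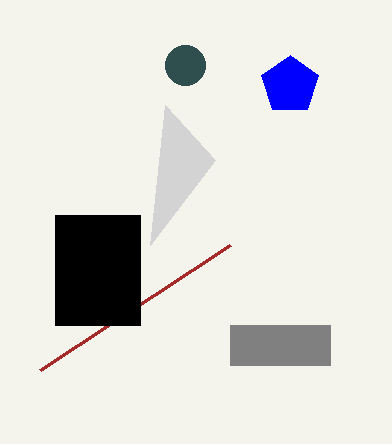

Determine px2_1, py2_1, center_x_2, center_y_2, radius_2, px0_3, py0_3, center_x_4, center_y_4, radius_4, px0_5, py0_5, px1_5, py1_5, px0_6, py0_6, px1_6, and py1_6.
px2_1 = 150; py2_1 = 245; center_x_2 = 185; center_y_2 = 65; radius_2 = 20; px0_3 = 40; py0_3 = 370; center_x_4 = 290; center_y_4 = 85; radius_4 = 30; px0_5 = 230; py0_5 = 325; px1_5 = 330; py1_5 = 365; px0_6 = 55; py0_6 = 215; px1_6 = 140; py1_6 = 325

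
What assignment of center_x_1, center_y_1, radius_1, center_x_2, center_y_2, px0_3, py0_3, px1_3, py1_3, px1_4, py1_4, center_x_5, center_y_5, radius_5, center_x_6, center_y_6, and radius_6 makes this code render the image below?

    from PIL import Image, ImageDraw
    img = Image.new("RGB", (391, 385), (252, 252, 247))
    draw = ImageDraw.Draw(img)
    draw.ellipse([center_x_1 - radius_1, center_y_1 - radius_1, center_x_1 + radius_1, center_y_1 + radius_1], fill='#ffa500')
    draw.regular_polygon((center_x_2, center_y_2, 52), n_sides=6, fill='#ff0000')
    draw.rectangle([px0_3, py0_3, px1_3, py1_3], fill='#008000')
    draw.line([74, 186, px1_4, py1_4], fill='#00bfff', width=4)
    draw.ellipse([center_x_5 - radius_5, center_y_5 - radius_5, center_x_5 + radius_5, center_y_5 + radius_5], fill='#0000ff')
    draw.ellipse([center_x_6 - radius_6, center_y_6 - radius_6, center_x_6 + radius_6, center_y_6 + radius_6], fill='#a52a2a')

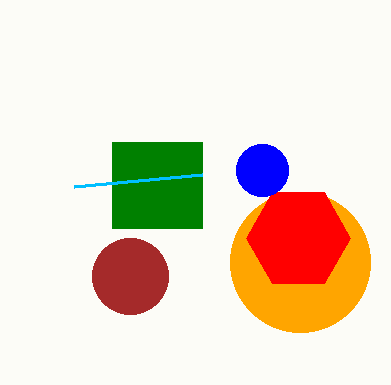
center_x_1 = 300
center_y_1 = 262
radius_1 = 70
center_x_2 = 298
center_y_2 = 238
px0_3 = 112
py0_3 = 142
px1_3 = 202
py1_3 = 228
px1_4 = 202
py1_4 = 174
center_x_5 = 262
center_y_5 = 170
radius_5 = 26
center_x_6 = 130
center_y_6 = 276
radius_6 = 38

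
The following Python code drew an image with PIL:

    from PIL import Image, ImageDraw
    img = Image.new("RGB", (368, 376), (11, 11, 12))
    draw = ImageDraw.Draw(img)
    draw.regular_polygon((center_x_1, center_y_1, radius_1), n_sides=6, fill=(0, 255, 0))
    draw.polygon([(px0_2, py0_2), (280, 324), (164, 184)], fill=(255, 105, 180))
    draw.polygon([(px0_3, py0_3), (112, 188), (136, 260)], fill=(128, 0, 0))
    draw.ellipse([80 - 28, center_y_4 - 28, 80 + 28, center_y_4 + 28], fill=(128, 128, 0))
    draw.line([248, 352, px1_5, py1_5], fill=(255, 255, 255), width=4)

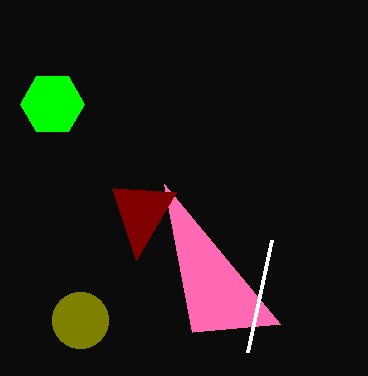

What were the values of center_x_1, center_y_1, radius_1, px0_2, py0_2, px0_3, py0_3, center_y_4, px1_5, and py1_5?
center_x_1 = 52, center_y_1 = 104, radius_1 = 32, px0_2 = 192, py0_2 = 332, px0_3 = 176, py0_3 = 192, center_y_4 = 320, px1_5 = 272, py1_5 = 240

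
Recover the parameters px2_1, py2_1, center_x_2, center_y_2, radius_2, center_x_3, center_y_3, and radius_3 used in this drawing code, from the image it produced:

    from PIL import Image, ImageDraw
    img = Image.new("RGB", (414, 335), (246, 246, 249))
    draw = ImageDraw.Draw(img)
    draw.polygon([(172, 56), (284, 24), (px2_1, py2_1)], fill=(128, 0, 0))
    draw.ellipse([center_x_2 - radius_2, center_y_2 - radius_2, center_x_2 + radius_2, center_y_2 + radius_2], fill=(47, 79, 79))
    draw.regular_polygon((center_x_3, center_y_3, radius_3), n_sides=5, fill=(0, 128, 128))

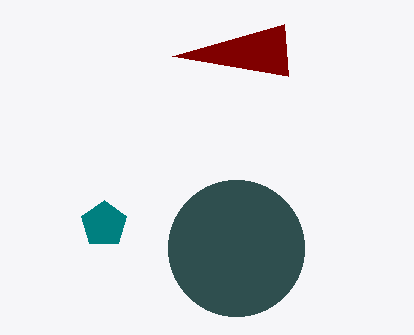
px2_1 = 288; py2_1 = 76; center_x_2 = 236; center_y_2 = 248; radius_2 = 68; center_x_3 = 104; center_y_3 = 224; radius_3 = 24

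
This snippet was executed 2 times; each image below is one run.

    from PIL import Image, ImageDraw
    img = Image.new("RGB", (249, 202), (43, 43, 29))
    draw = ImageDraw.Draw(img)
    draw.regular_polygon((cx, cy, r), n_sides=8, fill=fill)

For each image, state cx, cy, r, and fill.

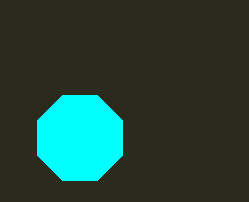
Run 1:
cx = 80
cy = 138
r = 46
fill = 'cyan'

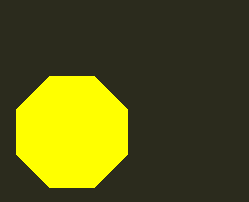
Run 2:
cx = 72, cy = 132, r = 60, fill = 'yellow'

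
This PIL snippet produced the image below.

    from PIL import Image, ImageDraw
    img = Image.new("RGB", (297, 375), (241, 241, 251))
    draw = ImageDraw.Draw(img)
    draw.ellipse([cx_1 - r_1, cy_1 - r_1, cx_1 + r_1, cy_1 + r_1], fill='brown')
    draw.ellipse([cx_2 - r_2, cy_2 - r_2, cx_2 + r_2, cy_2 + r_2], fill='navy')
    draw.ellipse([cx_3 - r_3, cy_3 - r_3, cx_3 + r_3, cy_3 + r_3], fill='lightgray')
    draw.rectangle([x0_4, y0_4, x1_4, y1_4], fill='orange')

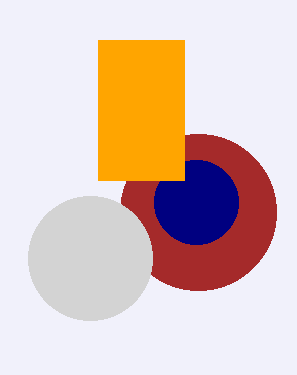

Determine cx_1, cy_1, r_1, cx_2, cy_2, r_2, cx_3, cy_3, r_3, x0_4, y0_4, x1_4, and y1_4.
cx_1 = 198
cy_1 = 212
r_1 = 78
cx_2 = 196
cy_2 = 202
r_2 = 42
cx_3 = 90
cy_3 = 258
r_3 = 62
x0_4 = 98
y0_4 = 40
x1_4 = 184
y1_4 = 180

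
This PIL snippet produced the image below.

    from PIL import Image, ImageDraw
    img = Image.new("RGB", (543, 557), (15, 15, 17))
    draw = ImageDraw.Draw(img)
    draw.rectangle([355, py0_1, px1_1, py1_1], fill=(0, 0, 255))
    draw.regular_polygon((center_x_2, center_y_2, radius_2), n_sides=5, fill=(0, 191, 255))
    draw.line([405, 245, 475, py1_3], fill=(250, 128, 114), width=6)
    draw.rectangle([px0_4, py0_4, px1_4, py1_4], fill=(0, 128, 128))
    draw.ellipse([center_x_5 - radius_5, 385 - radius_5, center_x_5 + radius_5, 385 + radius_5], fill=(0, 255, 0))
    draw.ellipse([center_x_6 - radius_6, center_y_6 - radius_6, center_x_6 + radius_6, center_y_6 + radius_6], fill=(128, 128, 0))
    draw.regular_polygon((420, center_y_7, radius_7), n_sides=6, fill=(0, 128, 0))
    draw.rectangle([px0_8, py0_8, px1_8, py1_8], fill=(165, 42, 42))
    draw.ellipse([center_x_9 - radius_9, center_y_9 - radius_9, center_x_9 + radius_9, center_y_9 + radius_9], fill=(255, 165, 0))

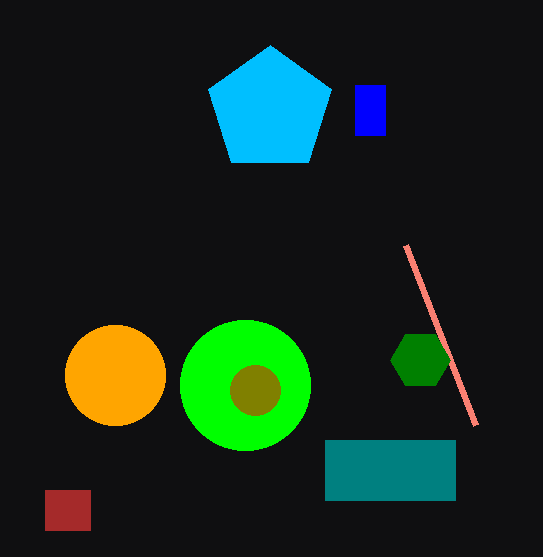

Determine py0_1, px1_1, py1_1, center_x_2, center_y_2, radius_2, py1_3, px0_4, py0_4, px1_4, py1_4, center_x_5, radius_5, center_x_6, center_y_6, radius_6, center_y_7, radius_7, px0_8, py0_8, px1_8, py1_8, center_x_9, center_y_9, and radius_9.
py0_1 = 85; px1_1 = 385; py1_1 = 135; center_x_2 = 270; center_y_2 = 110; radius_2 = 65; py1_3 = 425; px0_4 = 325; py0_4 = 440; px1_4 = 455; py1_4 = 500; center_x_5 = 245; radius_5 = 65; center_x_6 = 255; center_y_6 = 390; radius_6 = 25; center_y_7 = 360; radius_7 = 30; px0_8 = 45; py0_8 = 490; px1_8 = 90; py1_8 = 530; center_x_9 = 115; center_y_9 = 375; radius_9 = 50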